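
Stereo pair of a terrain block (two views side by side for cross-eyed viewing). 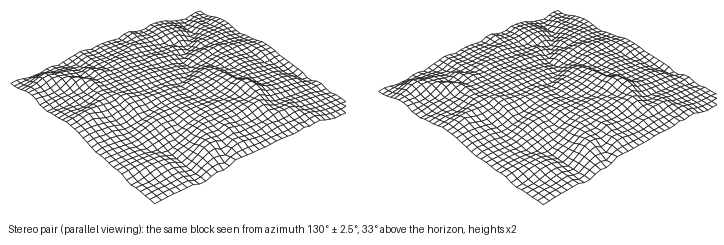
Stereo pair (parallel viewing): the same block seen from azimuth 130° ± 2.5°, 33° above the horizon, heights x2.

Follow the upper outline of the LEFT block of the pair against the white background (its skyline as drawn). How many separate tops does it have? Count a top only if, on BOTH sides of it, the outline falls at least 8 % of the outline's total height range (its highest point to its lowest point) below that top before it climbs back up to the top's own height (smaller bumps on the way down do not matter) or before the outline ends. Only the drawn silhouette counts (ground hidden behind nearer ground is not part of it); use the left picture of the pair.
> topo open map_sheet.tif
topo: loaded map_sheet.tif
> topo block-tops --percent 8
4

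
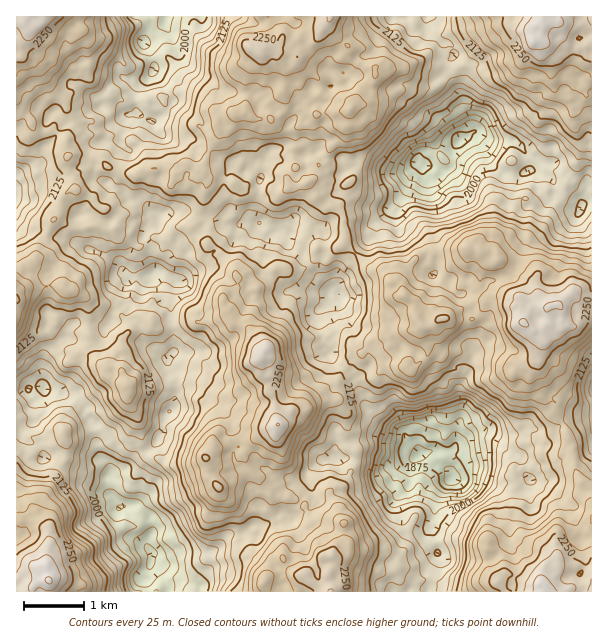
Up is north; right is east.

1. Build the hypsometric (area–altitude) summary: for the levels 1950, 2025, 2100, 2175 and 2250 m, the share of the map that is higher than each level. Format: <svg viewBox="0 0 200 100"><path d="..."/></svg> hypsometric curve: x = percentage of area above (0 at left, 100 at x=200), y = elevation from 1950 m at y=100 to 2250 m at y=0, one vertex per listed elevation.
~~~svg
<svg viewBox="0 0 200 100"><path d="M189 100l-18-25-49-25-64-25-45-25"/></svg>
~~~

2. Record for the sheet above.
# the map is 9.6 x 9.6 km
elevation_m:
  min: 1830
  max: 2330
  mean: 2120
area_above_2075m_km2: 66.1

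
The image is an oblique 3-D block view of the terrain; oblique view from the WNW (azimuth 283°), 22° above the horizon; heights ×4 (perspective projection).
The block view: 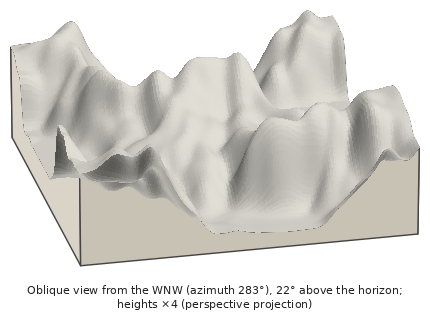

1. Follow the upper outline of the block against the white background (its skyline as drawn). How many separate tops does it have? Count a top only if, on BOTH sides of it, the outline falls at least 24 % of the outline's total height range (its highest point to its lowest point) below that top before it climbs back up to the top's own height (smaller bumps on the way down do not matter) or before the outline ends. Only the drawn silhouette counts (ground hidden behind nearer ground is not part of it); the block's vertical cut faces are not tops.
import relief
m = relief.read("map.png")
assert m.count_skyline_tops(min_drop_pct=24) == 1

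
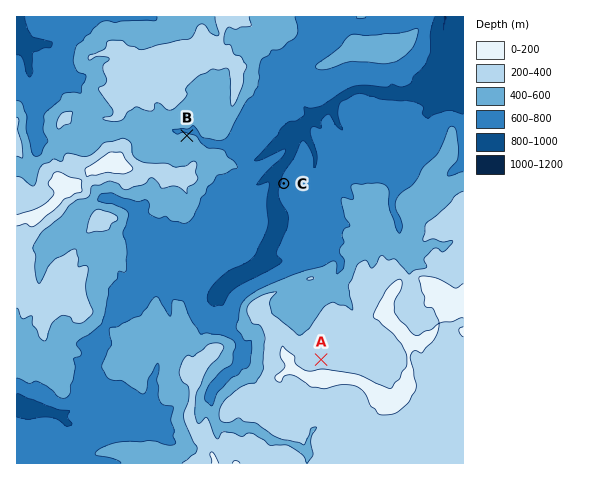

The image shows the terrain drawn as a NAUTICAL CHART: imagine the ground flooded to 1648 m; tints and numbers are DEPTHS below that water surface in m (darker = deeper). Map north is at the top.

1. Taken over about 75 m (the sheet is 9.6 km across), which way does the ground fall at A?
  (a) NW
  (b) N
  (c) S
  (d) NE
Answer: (b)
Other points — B N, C W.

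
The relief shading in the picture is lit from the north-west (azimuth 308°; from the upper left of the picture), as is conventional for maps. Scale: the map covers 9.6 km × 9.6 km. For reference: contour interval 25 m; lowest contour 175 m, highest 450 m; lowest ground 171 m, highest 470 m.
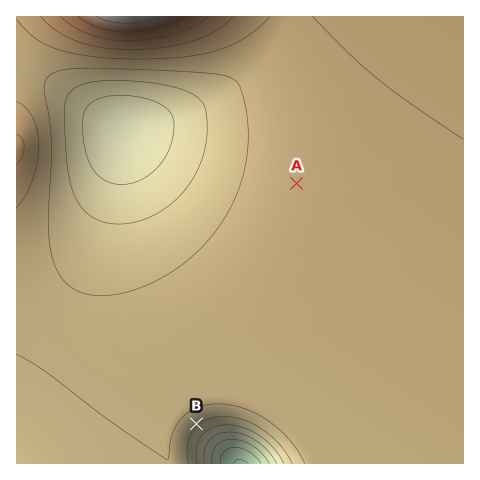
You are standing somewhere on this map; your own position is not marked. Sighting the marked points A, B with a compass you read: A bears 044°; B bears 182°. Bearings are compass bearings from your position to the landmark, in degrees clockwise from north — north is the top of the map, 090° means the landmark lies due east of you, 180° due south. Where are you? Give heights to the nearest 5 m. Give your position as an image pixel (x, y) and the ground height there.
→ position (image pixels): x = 201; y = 282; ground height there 330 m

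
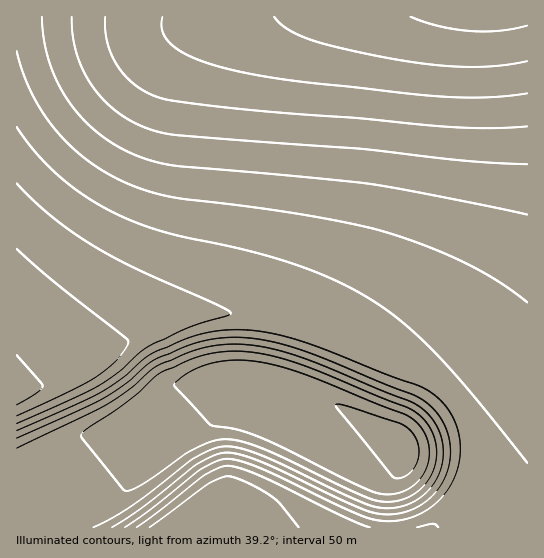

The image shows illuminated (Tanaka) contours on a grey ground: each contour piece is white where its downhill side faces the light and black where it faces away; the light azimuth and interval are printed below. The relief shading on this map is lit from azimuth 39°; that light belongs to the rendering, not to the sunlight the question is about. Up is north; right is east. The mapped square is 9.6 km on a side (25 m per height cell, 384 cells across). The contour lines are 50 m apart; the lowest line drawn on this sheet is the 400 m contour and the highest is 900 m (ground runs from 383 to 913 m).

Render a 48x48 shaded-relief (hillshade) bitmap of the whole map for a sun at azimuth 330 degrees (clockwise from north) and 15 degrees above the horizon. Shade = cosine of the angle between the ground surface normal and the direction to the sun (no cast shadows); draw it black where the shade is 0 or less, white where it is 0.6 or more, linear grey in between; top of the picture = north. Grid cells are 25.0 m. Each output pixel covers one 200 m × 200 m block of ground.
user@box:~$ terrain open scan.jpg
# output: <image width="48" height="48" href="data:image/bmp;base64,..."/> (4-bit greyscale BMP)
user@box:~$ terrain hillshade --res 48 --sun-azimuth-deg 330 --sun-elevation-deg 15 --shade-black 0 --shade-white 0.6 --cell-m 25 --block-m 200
<image width="48" height="48" href="data:image/bmp;base64,Qk32BAAAAAAAAHYAAAAoAAAAMAAAADAAAAABAAQAAAAAAIAEAAATCwAAEwsAABAAAAAAAAAAAAAAABEREQAiIiIAMzMzAERERABVVVUAZmZmAHd3dwCIiIgAmZmZAKqqqgC7u7sAzMzMAN3d3QDu7u4A////AHd3d4rO//24d3d3d3d3iavN3u24d3d3d3d3d3is7/7ah3d3d3d4mavN7u7Kh3d3d3d3d3d5vf/tqHd3d3iaq7vM3v/sp3d3d3d3d3d3i97+24d3iJqru7u6vN7+uHd3d3d3d3d3eK3v/bmZmru7u6mYia3tyXd3d3d3d3d3d4re/+y7u7u6qYh3d4rNynd3d1Znd3d3d3is7/7cy7qph3d3d3mruXd3dyNWZnd3d3d5ze7cu6mHd3d3d3iaqXd3dwASRWZ3d3d3isy6mYd3d3d3ZmZ4iHd3dwAAATRmd3d3d4mYh3d3d3dmZVVmd3d3dwAAAAEkZnd3d3d3d3d3d2ZVQyNFZ3d3dxAAAAAANWd3d3d3d3d3ZlQyIRJFZ3d3d1QhAAAAAUZnd3d3d3dmVDIhERJGZ3d3d2ZlMgAAABNWZnd3ZmVUMiERIjRWd3d3d3d2ZUIAAAASRVZlVUMiEREjRFZnd3d3d3d3d2ZCAAAAASIzIhERESNFZmd3d3d3d3d3d3dlIAAAAAAAAAARI0Vmd3d3d3d3d3d3d3d3ZCAAAAAAABEjRWZ3d3d3d3d3d3d3d3d3dlQyEAABEjRVZnd3d3d3d3d3d3d3d3d3d3dlRDM0RVZnd3d3d3d3d3d3d3d3d3d3d3d3dmZmZ3d3d3d3d3d3d3d3d3d3d3d3d3d3d3d3d3d3d3d3d3d3d3d3d3d3d3d3d3d3d3d3d3d3d3d3d3d3d3d3d3d3d3d3d3d3d3d3d3d3d3d3d3d3d3d3d3d3d3d3d3d3d3d3d3d3d3d3d3d3d3d3d3d3d3d3d3d3d3d3d3d3d3d3d3d3d3d3d3d3d3d3d3d3h3d3d3d3d3d3d3d3d3d3d3d3d3d3d4iIiIiIh3d3d3d3d3d3d3d3d3d3d3d3eIiIiIiIiIiIh3d3d3d3d3d3d3d3d3d3iIiIiIiIiIiIiIiId3d3d3d3d3d3d3d4iIiIiIiIiIiIiIiIiIiIh3d3d3d3d3eIiIiIiIiIiIiIiIiIiIiIiIiIh3d3d3eIiIiIiIiIiIiIiIiIiIiIiIiIiHd3d3eIiIiIiIiIiIiIiIiIiIiIiIiIiHd3d3eIiIiIiIiIiIiIiIiIiIiIiIiIiHd3d3d4iIiIiIiIiIiIiIiIiIiIiIiIiHd3d3d4iIiIiIiIiIiIiIiIiIiIiIiIiHd3d3d3iIiIiIiIiIiIiIiIiIiIiIiIiGd3d3d3eIiIiIiIiIiIiIiIiIiIiIiIiGZ3d3d3d4iIiIiIiIiIiIiIiIiIiIiIiGZmd3d3d3iIiIiIiIiIiIiIiIiIiIiIiGZmZnd3d3eIiIiIiIiIiIiIiIiIiIiIiGZmZmZ3d3d3d3iIiIiIiIiIiIiIiIiIiGZmZmZnd3d3d3d3d4iIiIiIiIiIiIiIiGZmZmZmZ3d3d3d3d3d3iIiIiIiIiIiIiGZmZmZmZmd3d3d3d3d3d3d3iIiIiIiIiGZmZmZmZmZmZ3d3d3d3d3d3d3d4iIiIiGZlVmZmZmZmZmZ3d3d3d3d3d3d3eIiIiA=="/>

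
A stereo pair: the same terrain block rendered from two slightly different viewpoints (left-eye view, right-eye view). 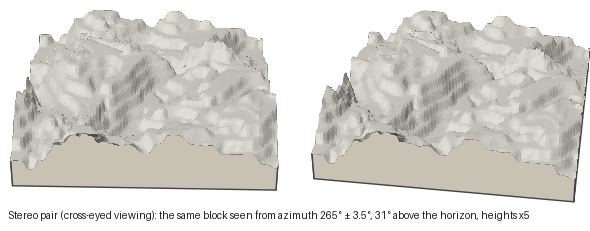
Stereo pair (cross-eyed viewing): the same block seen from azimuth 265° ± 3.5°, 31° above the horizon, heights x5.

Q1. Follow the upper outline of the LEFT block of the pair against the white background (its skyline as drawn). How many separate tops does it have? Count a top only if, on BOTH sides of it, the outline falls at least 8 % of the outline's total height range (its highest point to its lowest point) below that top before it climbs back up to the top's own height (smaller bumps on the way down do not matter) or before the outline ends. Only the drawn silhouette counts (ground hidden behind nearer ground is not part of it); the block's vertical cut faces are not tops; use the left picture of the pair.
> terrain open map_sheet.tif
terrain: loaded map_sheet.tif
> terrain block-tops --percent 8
2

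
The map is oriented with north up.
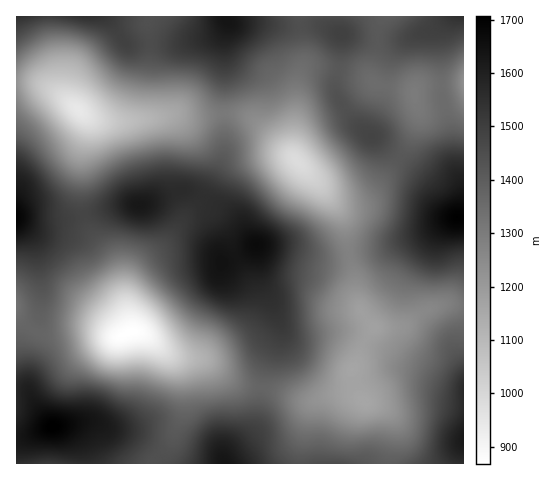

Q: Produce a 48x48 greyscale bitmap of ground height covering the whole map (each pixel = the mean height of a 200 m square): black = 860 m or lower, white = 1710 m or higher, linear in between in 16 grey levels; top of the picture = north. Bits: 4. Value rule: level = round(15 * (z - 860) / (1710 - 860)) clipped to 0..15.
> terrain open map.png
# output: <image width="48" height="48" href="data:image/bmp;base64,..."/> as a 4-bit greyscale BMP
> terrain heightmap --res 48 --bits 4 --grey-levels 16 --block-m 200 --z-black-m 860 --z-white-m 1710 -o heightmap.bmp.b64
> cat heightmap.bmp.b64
<image width="48" height="48" href="data:image/bmp;base64,Qk32BAAAAAAAAHYAAAAoAAAAMAAAADAAAAABAAQAAAAAAIAEAAATCwAAEwsAABAAAAAAAAAAAAAAABEREQAiIiIAMzMzAERERABVVVUAZmZmAHd3dwCIiIgAmZmZAKqqqgC7u7sAzMzMAN3d3QDu7u4A////ANzMzN3My7qqq7zd7dzLqqqqqqqpmqq8zd3d3d3dzLuqqrzd3cy7qpmpmZmZmZq83e7u7u3d3Mu6qqvN3cy7qZmZmIiIiJq83e7v/u7t3cu6qqvMzMu6qYiIh3eIeImszd7v/+7t3cu6qqq7u7u6mIiHd2Z3d4mrzd7u7u7d3LuqqZmqqqqqmHd3ZmZmZ4mrzN3t3d3cy6qpmZmZmZqpiHdmZlVWZ4mrvN3czMy7qpmYiIiIiJmZiHdmZlVmZ4mrvN3cuqqpiIh3Zmd3eImZmId2ZlZmd4mqvMzLqZiHZmZlVVZmeJmZmZh2ZVZmd4mavLu6mYdlRERDNEVWeJqqqpmHZVZnd4iaq6qqmHZDIiMiI0RWeJqruqmHZmZmd4iZqqqZmGUxERESI0VWeKq7u6mHdmZmd3iZqpmZh2QhAAARNFZniau7u6qIdmZmZ3iJmZmZh2QhEAASNWd4mru7y6mIdmZmZneJmZmZh2QyEREjRniZq7vMy6mHdmZmZ3d4iZmZl2VDIRI0Z4mrvMzMy6mHdmZmd3d3iJmpmHZUMiNGeau8zMzMy6mHdmZneId3iJqqmHZkQzRnmrzd3d3My6mYd2d4iIiIiKqqmYd2VFZ4q7ze7d3cy6qYd3eIiZmZmau6qZiHZmeJq83e7t3dy6qYh3eImaqqqru7uqmYd3iau83e7u7ty6qZh3iZmru7u8zLu6qpmJmqu83e7u7t3LqZh4iaq7zMzNzMu7qqmaqqu83e7u7u3LqYh4iau8zd3e3cu7uqqru7u8zd3e7ty7qYd3iau83e7u7cy7u7u8zMu8zN3d3cu6mHZniJq83u7+7cu7u7zN3czMzM3d3LqYdmZneJq83u/+7cu7u8zd3dzMzMzdy6h3ZVVneJq83e7+3cu6q7zd3dzMzMzMuodlREVneJm8zd7t3LupmrvN3dzMzMy7qHVEM0VniJmrzN3d3LqYiaq8zMzMzLuql2QzM0VniZmrvM3dy6mHeImqu7u7u6qpdlMyI0V4mZqqvM3cuph2ZniZmqqqqqqYdUMiNFaJmqqqu8zLqYdlVWZ3iJmImZmYdUMjNWeaqqqqq7u6mHZUREVWZ3d3iJmYdUQ0Rniau7qpmqqpmGVDMzRFVWZmeImIdlVEV4mru7qZmZqYh2QyIjNERVVmd4iHdmVVZ5qru6qYiJmYdkMiIjNERVVWd4iHd3ZmeJqqqqmIiJmHZUMiIzRVVVVmeIiIh3d3eKqqqZmIiJmGVDIiM0VmZmZneJmYiIh3iaqpmZmIiJiGVDMzNFZ3d3d4iaqpmZiIiaqpmZmIiJh2VERERWeImZmZmruqmZmImaqpmZmIiJh3VUREVniZqqqqq7u6qZmZmaqpmZmZmZmIdlVVZ4qqqqu7vMzLqpmZmaqqmaqqqqmZh2ZmeJq7uru8zM3Muqqpmqu6qqqqq6qqmIiImqu7urvMzd3cy7qqqru7qqq7u7u7qpmaq7u7qru8zd3dzLuqq7u7qqq7u7u8u7u7zMu7qqu7zd7tzLuqq7u6qqqru7zA=="/>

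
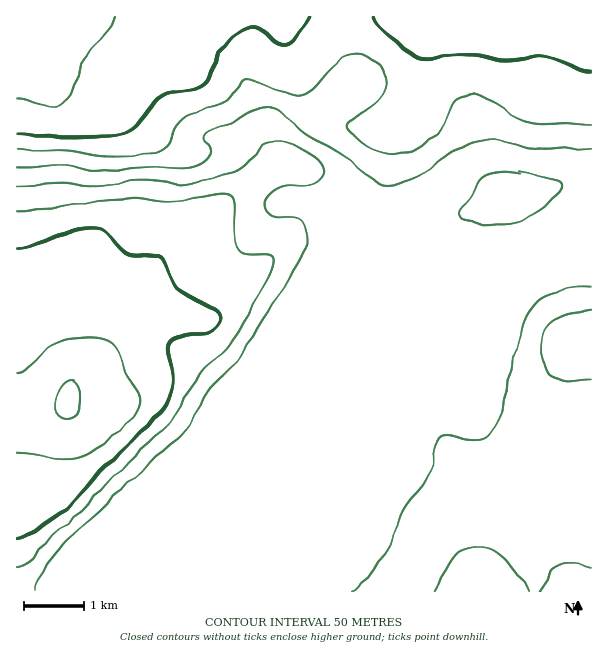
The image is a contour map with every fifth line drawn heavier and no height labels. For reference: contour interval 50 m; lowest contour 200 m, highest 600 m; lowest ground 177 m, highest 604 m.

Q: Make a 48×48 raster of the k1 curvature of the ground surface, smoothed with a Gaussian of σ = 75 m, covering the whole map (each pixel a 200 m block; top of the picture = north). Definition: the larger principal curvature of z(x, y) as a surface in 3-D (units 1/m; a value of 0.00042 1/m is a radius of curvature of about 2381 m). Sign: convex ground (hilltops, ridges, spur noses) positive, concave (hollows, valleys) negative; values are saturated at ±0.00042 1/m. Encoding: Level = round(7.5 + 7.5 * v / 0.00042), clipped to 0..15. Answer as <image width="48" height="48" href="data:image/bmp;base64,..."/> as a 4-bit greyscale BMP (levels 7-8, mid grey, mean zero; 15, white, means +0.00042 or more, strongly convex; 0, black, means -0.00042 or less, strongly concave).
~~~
<image width="48" height="48" href="data:image/bmp;base64,Qk32BAAAAAAAAHYAAAAoAAAAMAAAADAAAAABAAQAAAAAAIAEAAATCwAAEwsAABAAAAAAAAAAAAAAABEREQAiIiIAMzMzAERERABVVVUAZmZmAHd3dwCIiIgAmZmZAKqqqgC7u7sAzMzMAN3d3QDu7u4A////AOlVd3iIiIiId4iIiIiIeJmYiImZmIiKqft3d3eIiIiIh4iIiIiIeIiYiImZiHiKmPyHd3eIiIiIh4iIh3iIiHeIiJmZh3eJh/2GZ3iIiIiIiIiIh3iIiHeIiJmZiHeIh+63Z4iHeId3iIiId3iIiIeJiIiJmIeIh97qiIiHd3d4iIiHeIiIiImamHeImYh3d+//yZh3d3eIiIh4h3iIiImrqXeJqpmIiL3//Yd3d3eImYd4iIiIh4iau5mqqqqZmXid/8d3d3d4mHd4iIiIh3d4qqmZiJmZmXd53/p4h2eJmIiIiZmIh3ZnmpmHd4iIiHd4rN2oh3iJmJmZmZmIh3dmiqmIiIiHd4iJqrzJh3iZmZmqqZmIh3d3m6maqqmYh7qqqqvLh4mZmImZiIiIh3iIq6mZvLqYh7u6q7zdyZmZiIiIiIiIiIiJu5d3m8qYd6qqqrzf/bqYd3d3iIiIiIiJqodmi8qHd5qruqq9/9qHZnd3eHd4iIiJmYdnesqId4mrypiJzv2XZnd3d3d4iIiImId3isuYh4iby5h4m97JZ3iId3eIiHeIiHd4ibuph3iKzKiIiazcmIiId3iId3d4iHd4eLy6mHiavMuYiJq8ypiHd3iId3eIiId3eKu6qXiaqsupiIib3JiHd3iIiIiIiIh3eJvLzHiZiKqpmIib3qh3d3iIiIiIiZiHiJvN7oiIiImZmZq87+l3eIiIiId3iJmIiJvM3Zh3iIh3iavN3/6HiIiIiId3d4mYiJu6mph3iYd3ebu6m//IiIiIiIh3d4mZiJqpiaqpmYh3irqGZ7/6iIiIh3d3eImZiImYiLzLqpmZmrl1Voz/mIiIiHd3eIiIh3iIiLvMupmamrllZ4nf6ZiIiIh3d4iId4iIiImry5mZmsuGeaqv/amIiIiIh3iIeIiIiGeJu6mIicyom7mL/8mHeJmZiIiIiJiIiIiIm8uoiL3cq6h4vsh3d4mqqqqqmZiHd6mYms3amaz/7JZmi7hnd3m93dzLu6iHd6qpq73uzMzf/9lVablnd4q7uqqqq7uph5mqqprO/tur//+mWKqZmaqYiIiZqrzMu4iaqYibzKhWnP/8m97d7tupmZm6q7zMzJmqqYeImZhmd43/////7LurvMy7q7u7zKqpmXZ3d4qZhljO//7Kh2Z4mrupqpmaqph4iHd3ZnrMuXnO2oiIdlVWeJmaqXd4iJh3eId3Zozv/svOuGeIh1d1eImrp1Z4h4h2d4iHeKzczMzNuYiZmHd2eJm7lmaIh4h2Z4iIiauXeJrLvMzLuph4iaq6h2eJhoh3d4iIiZl1aKzJib3u3LmJqqqpiHeZiIh3eIiIiZhlac23VXrN7cuqqqmZmZmZiIiHeIiIiYdni+yWVWirzMuqmZmJmZqpiIiIiIiImYd4m9uHZnibuqqYiImIiJmYh3eIiIh4mYd3isqHd4ibuoh2Z4iHd4mId3d4iHd4mYd3ebqHd3iauYd3d4iHd4iId3d3h3d4mZh3eamHd3eKuXZ3d4iHd4iIdw=="/>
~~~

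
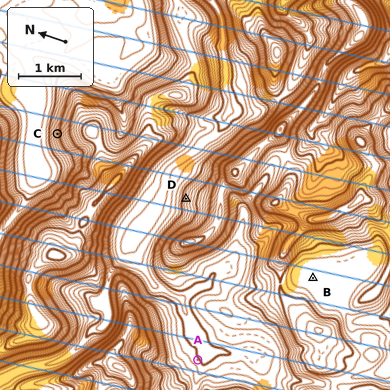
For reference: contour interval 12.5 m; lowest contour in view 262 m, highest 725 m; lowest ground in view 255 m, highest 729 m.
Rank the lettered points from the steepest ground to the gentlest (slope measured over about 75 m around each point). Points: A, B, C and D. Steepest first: C D A B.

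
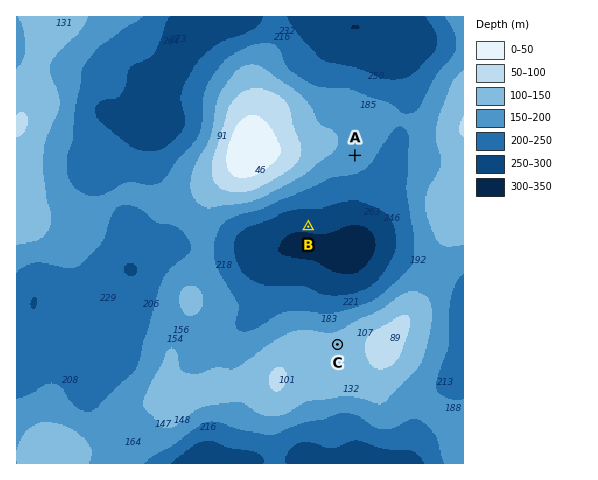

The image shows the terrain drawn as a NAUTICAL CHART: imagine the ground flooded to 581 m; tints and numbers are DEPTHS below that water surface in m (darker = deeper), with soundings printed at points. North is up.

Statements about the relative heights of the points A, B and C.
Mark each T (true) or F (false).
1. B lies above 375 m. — F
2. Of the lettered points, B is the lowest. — T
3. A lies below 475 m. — T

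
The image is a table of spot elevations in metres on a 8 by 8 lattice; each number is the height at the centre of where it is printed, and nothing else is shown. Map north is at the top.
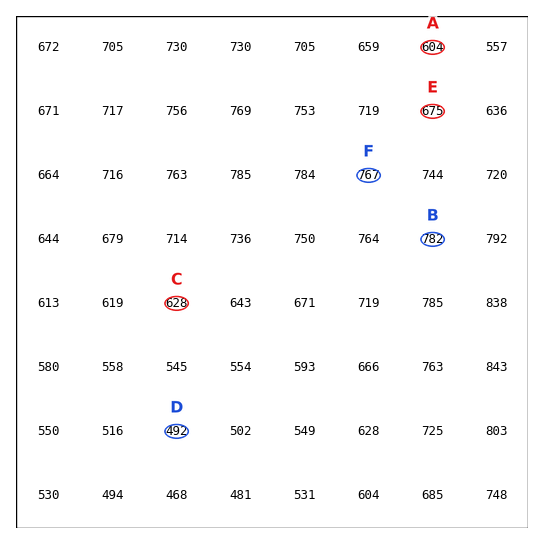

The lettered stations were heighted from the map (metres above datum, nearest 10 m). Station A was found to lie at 600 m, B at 780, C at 630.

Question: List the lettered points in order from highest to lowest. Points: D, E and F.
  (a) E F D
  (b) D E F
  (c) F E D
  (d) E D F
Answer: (c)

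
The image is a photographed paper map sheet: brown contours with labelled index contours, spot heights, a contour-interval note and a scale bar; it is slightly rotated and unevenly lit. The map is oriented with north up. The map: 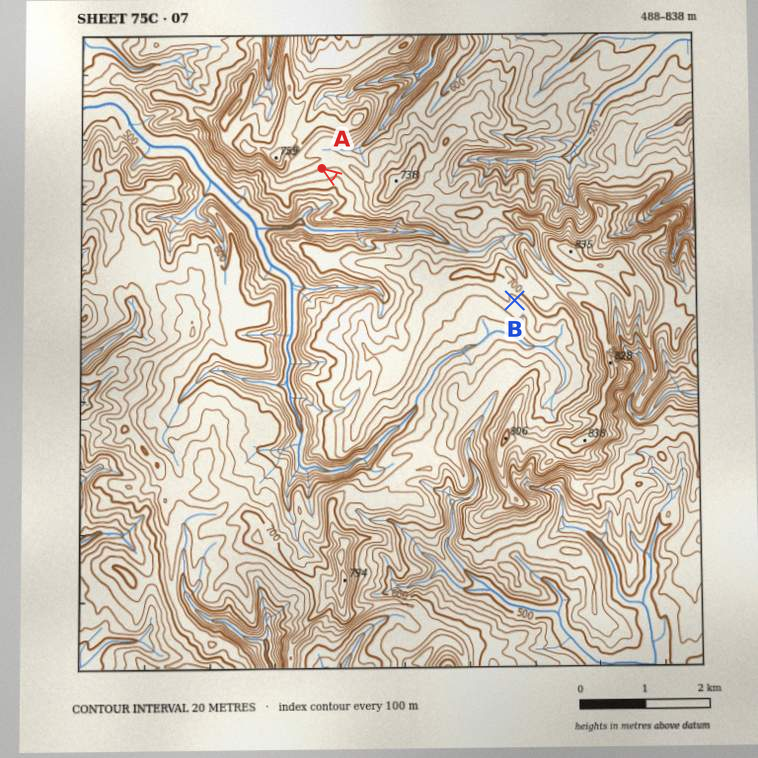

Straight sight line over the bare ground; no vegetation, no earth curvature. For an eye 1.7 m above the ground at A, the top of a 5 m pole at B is hidden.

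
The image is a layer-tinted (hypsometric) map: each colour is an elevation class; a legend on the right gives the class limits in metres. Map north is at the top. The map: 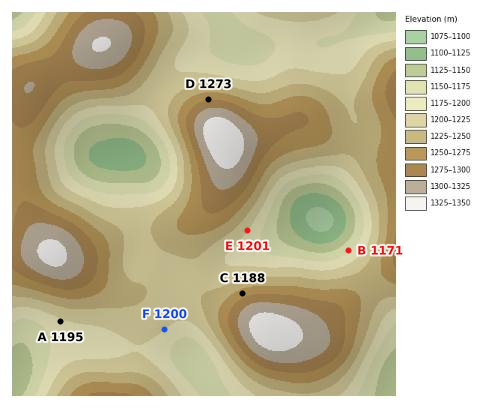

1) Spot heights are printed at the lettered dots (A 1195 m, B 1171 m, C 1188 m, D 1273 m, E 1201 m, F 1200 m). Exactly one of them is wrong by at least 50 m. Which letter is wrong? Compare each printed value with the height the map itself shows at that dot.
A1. C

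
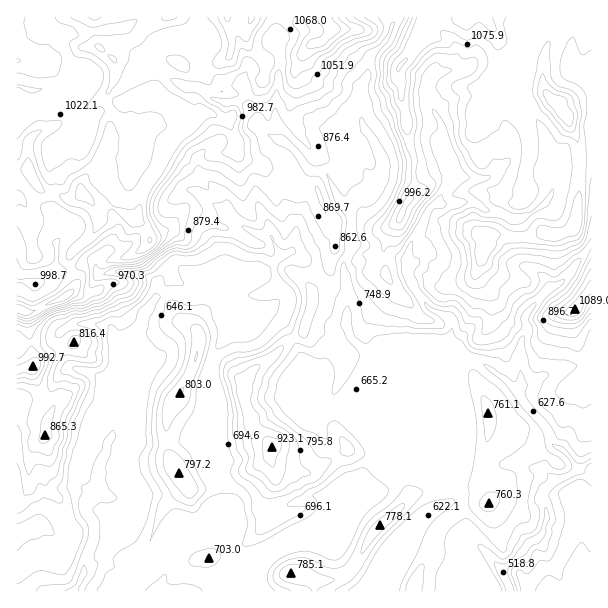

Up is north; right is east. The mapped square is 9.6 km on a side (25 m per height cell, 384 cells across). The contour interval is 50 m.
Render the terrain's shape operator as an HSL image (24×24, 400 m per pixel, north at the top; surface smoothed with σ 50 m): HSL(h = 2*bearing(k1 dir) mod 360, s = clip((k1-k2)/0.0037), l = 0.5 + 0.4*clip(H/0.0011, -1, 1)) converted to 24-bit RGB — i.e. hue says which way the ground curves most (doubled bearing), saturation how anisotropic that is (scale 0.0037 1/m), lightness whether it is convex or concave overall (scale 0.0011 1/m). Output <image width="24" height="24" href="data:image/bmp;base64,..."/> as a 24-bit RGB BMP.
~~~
<image width="24" height="24" href="data:image/bmp;base64,Qk32BgAAAAAAADYAAAAoAAAAGAAAABgAAAABABgAAAAAAMAGAAATCwAAEwsAAAAAAAAAAAAApnhdmGFCDIFtv5WOoHmBkHFnjlmSfHNKXH9XdHd/bi/BkeGbgMTQ6mDCM39VQF516tC1WFZze3SEmdCaNgCQj9HKqnG0h6ejlX6jiImpuyzZPKeTc3ujuo2BUGh+lZbgoHHao2RUG1stmr9IlWBRQS5S9rq2MFpWQpxOuX+IcI+Rhhc8AOMLIq1Ql1F8npN0ZH5NemZh192vGD2AWnVy0oV8T29saXhRc3BYrUyh3JKdLmAnWXNHSGRp6Jiq3k+cIlRGwZONbVBer2pKvJ93EoFhRIqknZN6xKNqWaZiLaKTX6GpgG5zRVKPyER3cMVEQ1tCQntwv7g53c00PJ+7Z3R5PXhX5IuruVPgMHE5iT2gwdTBkZumO5u6KieUfKFx2zmDjNFuSzl3VW2FgWuFbENrosWHttznbjatpFOT1s6deX/Ff8RNMFY9ZmdLS5JTuJ5uknKuS16Mp7iHsJWdpVC2An0t10TXwiGYxd6aLDxVXnGFYGSMamKu3O7WfEB4ST9utk/A5ObAV5WXhG6104XUW7bIcJKBfXd0f39+Tllvx6x7fn1MkUxOcpjuiVkLOUWq8evYLUVnYWl7Z3t/UzZu09lySVJlQDRqpcmKteLFnHvEajJzndiOfERyhX6AfH2AgH5+Wl11xa55hIeUksauZQ1bhryYTXaR5buyQHmLUmpyX3l7O0d+69HBRYuOKyRN3vK7TZFCWzJBYXxnkY5Lf3l9hIB/f3uCgICBXlNzr82Oh7SkXg1LjrmIcI5lUpEqGr9n9dbxKzyGa2OLOnN847G41Ct/OCBf8vbVSV84WWZwZmd8wJh0Ynp3goJ8d4J8goKJW1CDrtuvdyZANXmWoY20sJW57tL5ZyTOSi0FM+B0U1t5VHVcLUI7/ta6DIenxKfc98zqMmJgc3VGxMSLUHCIdYZ6jIhwgollioU7WDIPVbk7r0CESmc5WYw7lcIQDBYp2ODzmEXCPz5vlWKcSGR08fjTFzVUVmI1V4Mz83rWccSzUcSgrj5TZ2M+Zl42aYI5NBp+7tfaYraGJhial3ZaLaI4zsz/rhtsJDADKCsJSpYvGFBStNvb1rGKakF/jYFyWHZhQTuD1K+YKjlgrnR9qH6ltuvn6wCofSBoj8NGob94AB5V7dP4vGD/SD4Y0Vj77Mz/1sz/1Nj3D1F/or0oh34yj2JIV5tenmKUK2JQ2NSfNyF6oX9qotKjawCay7vkh2XPi8SHtGidHMi+BywO+Z7D1E5iIX6D3/hDRAAPwyMATWMKF0YYWm83dINsi11PHl9FluDInUBfCDiomMrB1+WlCAwznJ9pdUSD9OjDL3JMYBwqlc9CAGEZedVWKzRb8J/CHYtcOqEZ/c7cLlnqdNvWNCdhfeveLhTRTIolh5hqK/KUnzBn4ZlkCYB4cD56TmOf9e3We1zkqHzdy77vAJOJsrd+dkF9Pz0l8NKrbZPiZOhxz1rGdFiuS3bNz1wkcSOoN5abmLuJMVnnQazJ9s31L+1GH4emq97d1p83TBUIF6cQgC+I/1Xjq29JPHPk1dj0Zq7ARVJm65d7DyoYljkybCphocpiTJSxhHSmpu2zaBJNKVw9KExS/c7PBGZxpbsTql7dl5bT46THKURW/zcjr/fEIRs4fchMtUpkbnt+zYGSwl2/NkeEeFVuiM9sbK64fcepmAsKX6q3knOnFB8v6O+XnU6xQRA3bKchQn1AvqtxPERs/H0S9043LEpGR21Y1oZrY3SEZHKE7LbAJVliNW27zvLTQkh9eBo9o9a0amWBoGqkLRg63vm9QCRLuUeumLh2RmV7zc+HYitWAPsRZLA1xnTdeFGcSLM2ij9HaX9ffG5X6LXgeL3tdb0kciBjldF6alhDZIBfaTdwQjV26/vQLh1aer+JwbGcVmONrzZ20F5VKuLyba1uT4ZRTXCE0l/Qf5vMn5bJiNTSypIosTcGwgCPHa14y5hudZ9tXquSKyRdx6ZXq+dkRyhpT7B6uLZ8Z2aPbiaa0frjjiCosVNYrUR/gmheY1AsZsYyiJ5EfyEuNcd2yIEnD0ZN90vo6IiOdr9/fEdRDx819eTWzqI4IGJhMppHzWpwZYaAMtlbeHksdEVJqptiWGB6t23bsuXqwXGxTIB9dbuLf1eM3X2jFGvnMI+6ZTrT9b7MSHQ9EEEhFptz/M/aNGKJkaQ8Mns1U7pdP6WaxVpicHaGXHaWpF6lj54tkcgkS5BqvWGNVcNiS2uL05Ze5piNJj1eM3Rj06tWi6T6iKX+ARky2aZxxku1rZvMYMvNQXigX3Z5w4FrXmqD"/>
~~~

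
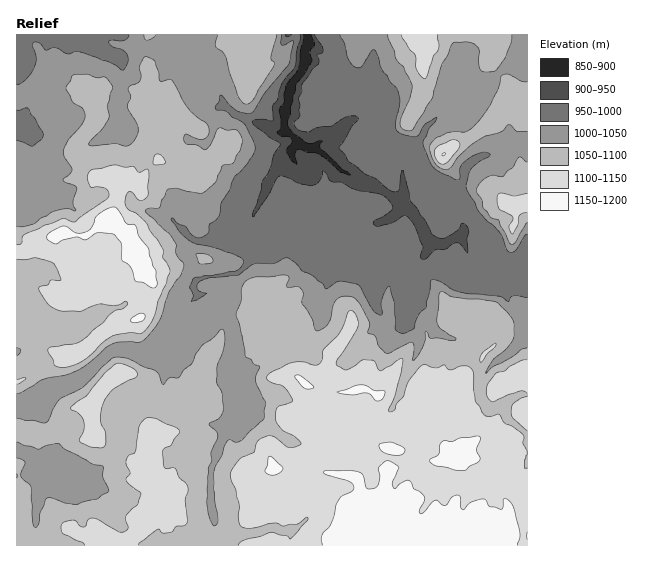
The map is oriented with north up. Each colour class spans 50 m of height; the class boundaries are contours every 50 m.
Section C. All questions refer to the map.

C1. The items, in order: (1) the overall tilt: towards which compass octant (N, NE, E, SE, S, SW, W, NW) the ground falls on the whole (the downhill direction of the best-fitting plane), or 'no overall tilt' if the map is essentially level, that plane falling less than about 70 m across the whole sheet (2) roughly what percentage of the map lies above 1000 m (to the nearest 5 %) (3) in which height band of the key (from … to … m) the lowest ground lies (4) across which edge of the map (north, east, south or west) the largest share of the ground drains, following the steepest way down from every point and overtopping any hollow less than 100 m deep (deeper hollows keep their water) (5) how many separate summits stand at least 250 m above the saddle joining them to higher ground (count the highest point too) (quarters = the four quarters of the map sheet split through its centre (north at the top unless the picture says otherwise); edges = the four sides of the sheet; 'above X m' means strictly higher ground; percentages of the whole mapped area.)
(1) Overall the map slopes down towards the north.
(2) Roughly 80 % of the ground is higher than 1000 m.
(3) The lowest point is somewhere between 850 and 900 m.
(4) The largest share of the runoff leaves by the northern edge.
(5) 1 summit rises at least 250 m above its surroundings.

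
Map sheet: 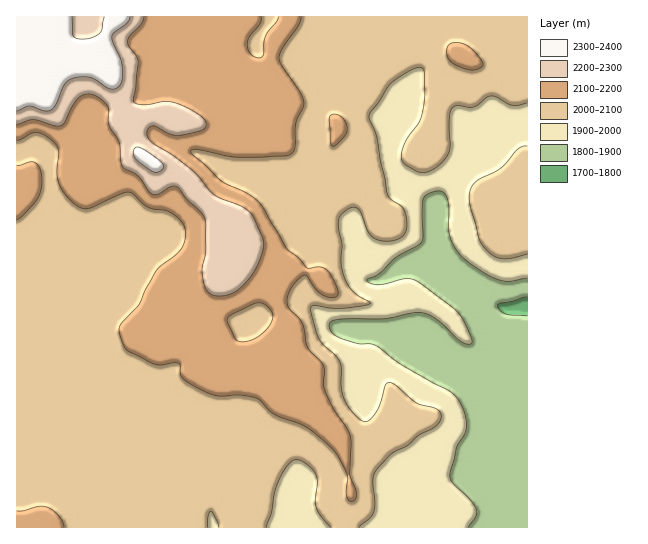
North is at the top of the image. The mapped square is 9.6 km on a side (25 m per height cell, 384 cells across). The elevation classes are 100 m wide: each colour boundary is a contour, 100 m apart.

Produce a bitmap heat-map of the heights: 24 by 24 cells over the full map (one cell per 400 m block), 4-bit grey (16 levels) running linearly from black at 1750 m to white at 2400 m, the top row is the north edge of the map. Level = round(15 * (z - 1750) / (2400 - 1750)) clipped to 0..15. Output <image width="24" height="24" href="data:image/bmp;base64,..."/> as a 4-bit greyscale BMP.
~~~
<image width="24" height="24" href="data:image/bmp;base64,Qk2WAQAAAAAAAHYAAAAoAAAAGAAAABgAAAABAAQAAAAAACABAAATCwAAEwsAABAAAAAAAAAAAAAAABEREQAiIiIAMzMzAERERABVVVUAZmZmAHd3dwCIiIgAmZmZAKqqqgC7u7sAzMzMAN3d3QDu7u4A////AIiIdmZmZlVnZERDMnd3dmZmZmZodVRDIXd3ZmZmdmZoZVQyIndmZmZmd2Z4dlVCInd2ZmZndniYZ2ZDI3d3d2Z3d5qWVmZCI3d3d3eIiaqFVlQyI3d3iIiJmZmFVTIiMnd3iJmYiZhkQyIzMnd3iJmYiJhDMyNDInd3iJmZmIdmVUQyEXd3d4mruYiWREMiM3d3d4mryoh1RDI0VXd3d3ibuoh1VkNFd4d3d3iruXd2Z1NGd5iJiKq6mHd3dlNGd5iaqsuod3d3dVVVZ4iZrMqIiIeIdWZlVpmprKqqmIiIZWZmVcy6u7upmIiHZlZmVe7Ly5mZmIh2ZlZmZ+7e65mZmIZmZmZ4h+7d2piJmIZmZneId+7c25iZmIdmZmdmZw=="/>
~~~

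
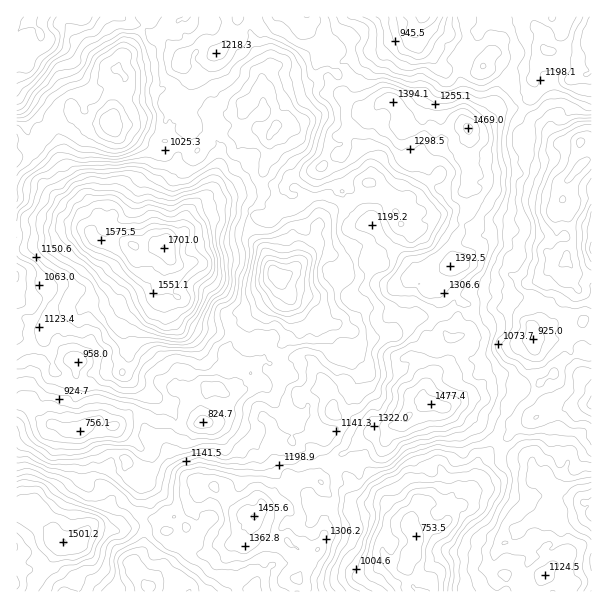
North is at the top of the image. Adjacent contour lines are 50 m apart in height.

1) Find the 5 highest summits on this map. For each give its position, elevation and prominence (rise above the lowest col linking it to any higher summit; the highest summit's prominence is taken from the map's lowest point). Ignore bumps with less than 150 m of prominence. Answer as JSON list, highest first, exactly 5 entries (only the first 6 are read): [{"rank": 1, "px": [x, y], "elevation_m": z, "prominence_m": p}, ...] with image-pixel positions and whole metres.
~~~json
[{"rank": 1, "px": [164, 248], "elevation_m": 1701, "prominence_m": 1035}, {"rank": 2, "px": [65, 542], "elevation_m": 1502, "prominence_m": 453}, {"rank": 3, "px": [431, 404], "elevation_m": 1477, "prominence_m": 290}, {"rank": 4, "px": [468, 128], "elevation_m": 1469, "prominence_m": 221}, {"rank": 5, "px": [254, 516], "elevation_m": 1456, "prominence_m": 237}]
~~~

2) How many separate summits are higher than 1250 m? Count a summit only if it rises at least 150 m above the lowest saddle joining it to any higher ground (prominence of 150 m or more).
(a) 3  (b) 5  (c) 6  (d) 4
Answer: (b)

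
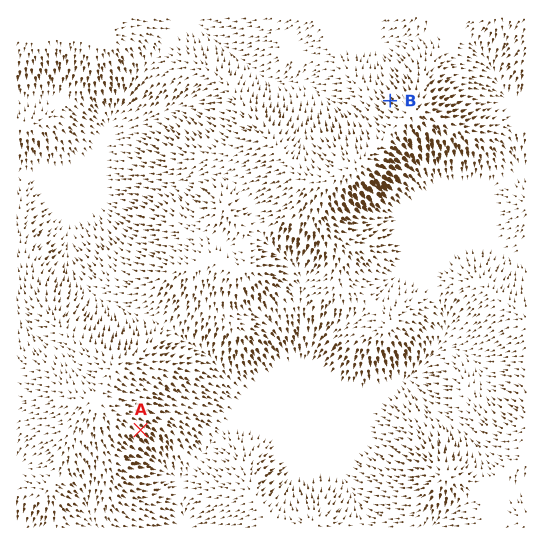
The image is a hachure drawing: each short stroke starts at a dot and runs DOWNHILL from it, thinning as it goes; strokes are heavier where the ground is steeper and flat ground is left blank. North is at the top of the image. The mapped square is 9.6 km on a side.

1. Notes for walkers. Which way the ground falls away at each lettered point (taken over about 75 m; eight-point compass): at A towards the SE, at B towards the NW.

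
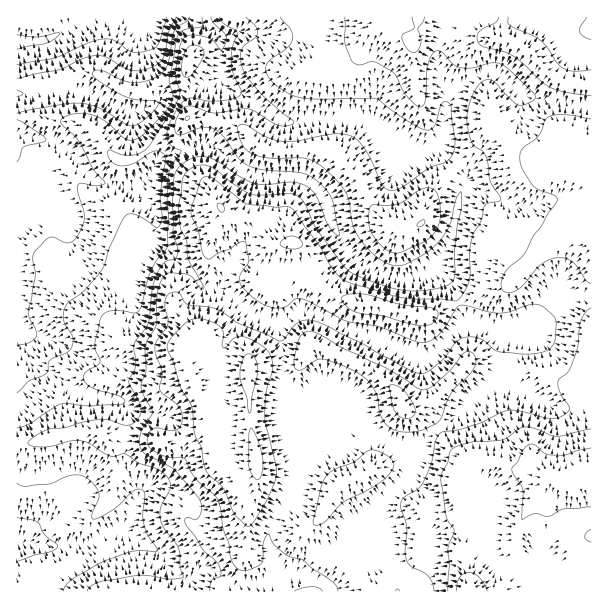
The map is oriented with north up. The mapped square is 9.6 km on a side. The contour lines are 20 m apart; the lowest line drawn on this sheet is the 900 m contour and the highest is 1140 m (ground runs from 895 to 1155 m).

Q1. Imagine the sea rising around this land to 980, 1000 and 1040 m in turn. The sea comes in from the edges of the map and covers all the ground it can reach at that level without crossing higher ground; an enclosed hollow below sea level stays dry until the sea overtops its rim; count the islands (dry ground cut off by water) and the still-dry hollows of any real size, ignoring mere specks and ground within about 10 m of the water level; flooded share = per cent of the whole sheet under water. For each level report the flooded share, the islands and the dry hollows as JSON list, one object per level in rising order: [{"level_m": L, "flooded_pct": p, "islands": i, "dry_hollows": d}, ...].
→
[{"level_m": 980, "flooded_pct": 8, "islands": 0, "dry_hollows": 0}, {"level_m": 1000, "flooded_pct": 13, "islands": 0, "dry_hollows": 0}, {"level_m": 1040, "flooded_pct": 28, "islands": 0, "dry_hollows": 0}]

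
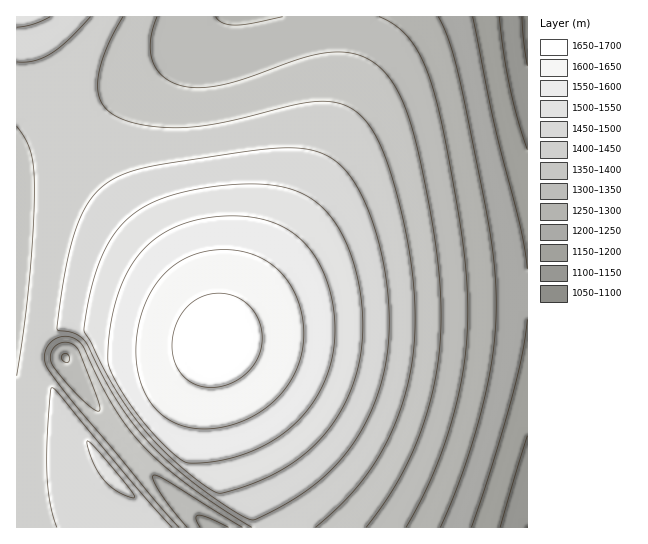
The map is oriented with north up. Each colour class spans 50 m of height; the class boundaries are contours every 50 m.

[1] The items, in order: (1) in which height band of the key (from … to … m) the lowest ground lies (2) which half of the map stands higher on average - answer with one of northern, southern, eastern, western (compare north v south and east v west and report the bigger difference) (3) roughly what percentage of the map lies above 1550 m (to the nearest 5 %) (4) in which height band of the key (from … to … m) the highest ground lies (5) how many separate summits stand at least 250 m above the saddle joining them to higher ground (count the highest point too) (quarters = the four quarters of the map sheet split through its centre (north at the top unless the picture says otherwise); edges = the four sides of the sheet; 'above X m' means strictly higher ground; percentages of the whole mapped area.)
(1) The lowest ground lies in the 1050–1100 m band.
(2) The western half stands higher on average than the eastern half.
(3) Roughly 15 % of the ground is higher than 1550 m.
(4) The highest ground lies in the 1650–1700 m band.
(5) Counting only tops that stand 250 m proud, the map has 1 summit.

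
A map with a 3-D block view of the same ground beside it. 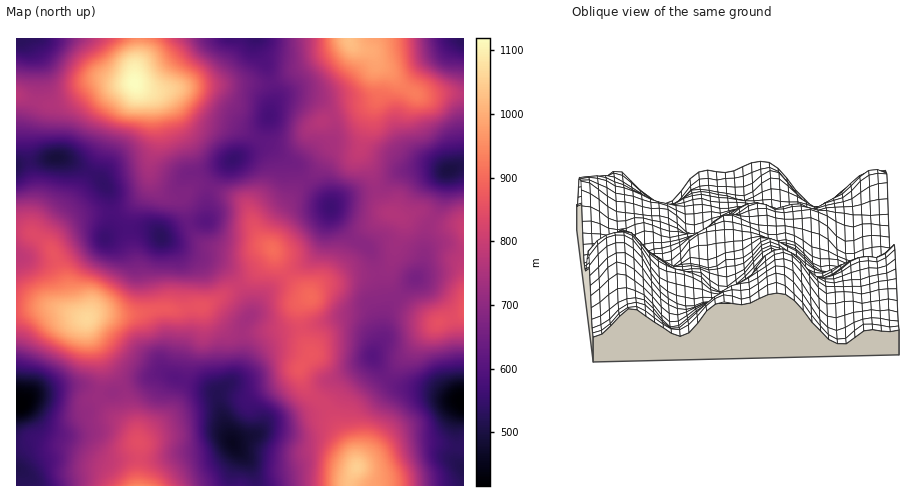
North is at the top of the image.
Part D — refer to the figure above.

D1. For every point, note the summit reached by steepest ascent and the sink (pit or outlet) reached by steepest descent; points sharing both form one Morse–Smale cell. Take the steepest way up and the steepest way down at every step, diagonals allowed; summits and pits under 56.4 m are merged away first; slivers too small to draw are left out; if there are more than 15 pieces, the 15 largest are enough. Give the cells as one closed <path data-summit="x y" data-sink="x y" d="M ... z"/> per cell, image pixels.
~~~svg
<path data-summit="87 319" data-sink="56 158" d="M63 158l-14 0-33 7 0 65 18 4 17 15 16 39 3 18 5 7 13 5 10-5 33 1 28-5 21 1 23-4 36-20-7-12-12-10-35-12-23-13-8-9-10-2-24 1-14 7 6-17-2-19-3-12-9-11z"/><path data-summit="134 83" data-sink="56 158" d="M110 82l-16 2-21 14-18 6-8 0-30-9-1 68 33-5 14 0 35 19 9 11 3 12 2 19-4 16 12-6 24-1 13 4 4 6 24-12 21-5 3-34-14-1-13 11-10 1-10-4-11-14-1-20 7-21-6-41-17-14z"/><path data-summit="463 310" data-sink="463 404" d="M423 213l-23 4 2 2 0 12-7 16-2 13-7 10-8 3 7 28 0 16-1 19-11 21 11 16 12 11 34 6 33 12 1-176-3-1-19 0z"/><path data-summit="356 468" data-sink="463 404" d="M372 356l-33 27-3 9-11 13 31 55 1 8-6 9-1 8 113 1 1-18-7-8 0-38 7-19-34-13-34-6-12-11z"/><path data-summit="139 485" data-sink="232 442" d="M167 374l-13 1-42 18-13 0 0 5 7 10 10 10 13 8 7 9 4 8-2 42 93 1 1-12 6-15 0-9-11-19-10-38-13-6z"/><path data-summit="139 485" data-sink="20 405" d="M75 386l-34 6-9 3-11 9-5 1 0 63 5 6 0 11 117 1 2-43-4-8-7-9-13-8-10-10-7-10-1-5z"/><path data-summit="134 83" data-sink="234 159" d="M271 82l-67 3-39 5-14 0-13-4 13 12 3 7 3 34-7 21 0 16 6 12 11 9 12 1 16-12 14 1 5-10 10-11 26-16 10-11 10-26 4-14z"/><path data-summit="87 319" data-sink="232 442" d="M202 306l-22 4-21-1-28 5-33-1-9 4-2 2 1 11 13 34 0 21-2 7 3 2 10-1 42-18 13-1 43 15 7 6 17-16 5-8 3-13 0-25-13-5z"/><path data-summit="349 39" data-sink="234 159" d="M350 42l-16 10-62 31 2 16-4 14-10 26-9 11 9-5 10 1 23 17 10 13 5 3 11-11 14-19 22 1 5-3 11-35 7-14 1-14-6-30-19-8z"/><path data-summit="87 319" data-sink="20 405" d="M22 230l-6 1 0 173 5 0 13-10 27-7 22 0 15 6 3-8 0-21-13-34-1-11-9-3-6-6-8-32-13-29-17-15z"/><path data-summit="349 39" data-sink="448 170" d="M376 60l3 33-9 24-10 35 12 21 4 16 8-3 9-9 11-6 12-2 21 0 10 2 16-5 1-71-10-2-21 2-17-1-12-7z"/><path data-summit="273 250" data-sink="463 404" d="M377 274l-22 1-33 9-21 21-1 14 2 14 9 22-11 13 0 4 6 18 19 16 11-14 3-9 29-22 14-21 3-39z"/><path data-summit="273 250" data-sink="232 442" d="M300 304l-8 17-11 7-39 5 0 25-3 13-5 8-16 14 2 17 14 33 22-8 15-13 22-4 21-7 10-6-18-15-6-18 0-4 11-13-9-22z"/><path data-summit="356 468" data-sink="232 442" d="M325 406l-32 12-22 4-15 13-23 8 16 20 7 23 94-1 1-8 6-9-1-8-10-20z"/><path data-summit="134 83" data-sink="20 39" d="M138 38l-121 0-1 57 22 7 17 2 18-6 14-11 10-5 37 2 1-17 3-11z"/>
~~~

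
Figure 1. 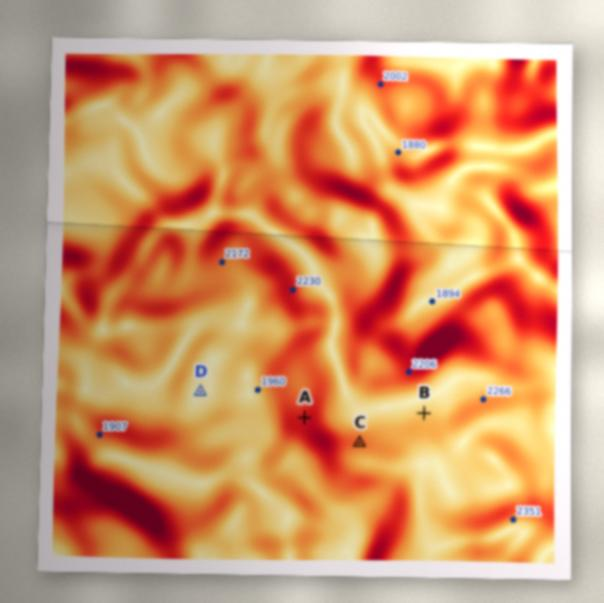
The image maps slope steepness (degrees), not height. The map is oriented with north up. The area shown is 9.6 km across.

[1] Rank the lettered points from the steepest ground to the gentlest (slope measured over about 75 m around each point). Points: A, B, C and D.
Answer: A C B D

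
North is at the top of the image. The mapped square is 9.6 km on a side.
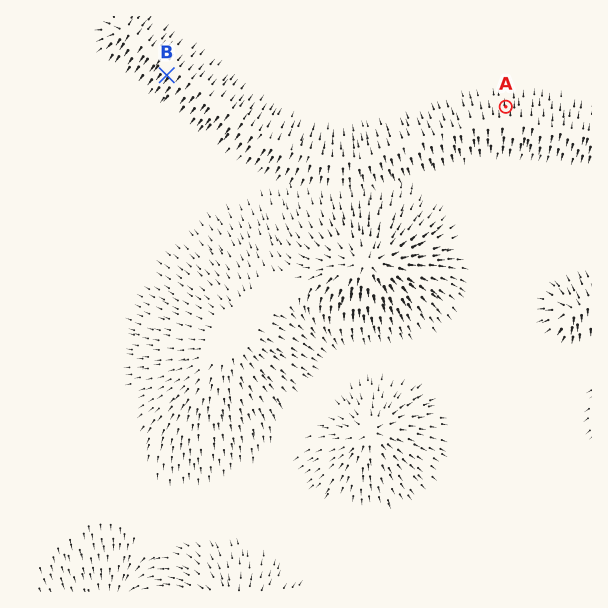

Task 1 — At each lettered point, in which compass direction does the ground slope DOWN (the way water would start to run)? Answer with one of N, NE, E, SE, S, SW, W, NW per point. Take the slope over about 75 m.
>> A N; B SW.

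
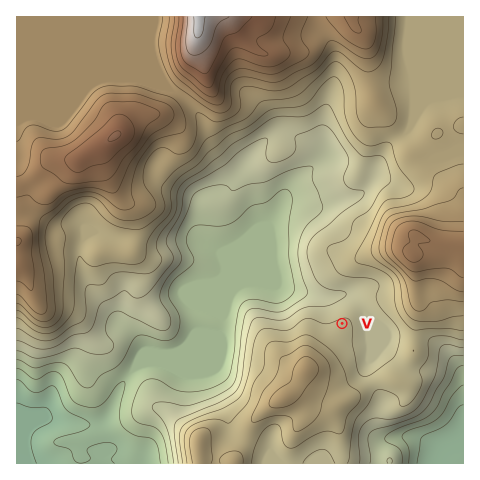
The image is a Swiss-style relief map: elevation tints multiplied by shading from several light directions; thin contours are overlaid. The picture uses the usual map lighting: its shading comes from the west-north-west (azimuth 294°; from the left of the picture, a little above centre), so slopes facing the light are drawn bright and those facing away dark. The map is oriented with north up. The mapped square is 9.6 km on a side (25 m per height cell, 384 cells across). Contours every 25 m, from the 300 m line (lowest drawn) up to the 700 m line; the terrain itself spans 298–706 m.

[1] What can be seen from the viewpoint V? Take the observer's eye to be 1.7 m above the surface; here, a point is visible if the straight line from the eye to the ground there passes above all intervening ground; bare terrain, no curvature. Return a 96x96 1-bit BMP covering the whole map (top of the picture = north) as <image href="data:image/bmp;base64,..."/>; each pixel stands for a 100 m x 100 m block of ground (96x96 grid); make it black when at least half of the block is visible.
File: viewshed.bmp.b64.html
<image width="96" height="96" href="data:image/bmp;base64,Qk2+BAAAAAAAAD4AAAAoAAAAYAAAAGAAAAABAAEAAAAAAIAEAAATCwAAEwsAAAIAAAAAAAAA////AAAAAAAAAAAAAAAAAAAAAAAAAAAAAAAAAAAAAAAAAAAAAAAAAAAAAAAAAAAAAAAAAAAAAAAAAAAAAAAAAAAAAAAAAAAAAAAAAAAAAAAAAAAAAAAAAAAAAAAAAAAAAAAAAAAAAAAAAAAAAAAAAAAAAAAAAAAAAAAAAAAAAAAAAAAAAAAAAAAAAAAAAAAAAAAAAAAAAAAAAAAAAAAAAAAAAAAAAAAAAAAAAAAAAAAAAAAAAAAAAAeAAAAAAAAAAAAAAAPAAAAAAAAAAAAAAAPgAAAAAAAAAAAAAAH4AAAAAAAAAAAAAAAP4AAAAAAAAAAAAAYH4AAAAAAAAAAAAD8D4AAAAAAAAAAAAf8D8AAAAAAAAAAAA/4B8AAAAAAAAAAAA/4B+AAAAAAAAAAAA/wA+AAAAAAAAAAAA/gA+AAAAAAAAAAAA/gA+AAAAAAAAAAAA/gB+AABAAAAAAAAA/wB+AADwAAAAAAAA/4D/AAD4AAAAAAAA/4H/AAD+AAAAAAAAeYH/AAH/gAAAAAAAcAP/AAH/gAAAAAAAIA//AAP/wAAAAAAAAB//AAP/8AAAAAAAAD/+AAP//w4AAAAAP//+AAf//w8AAAAAf//+AAf//weAAAAB////AA///4fAAAAA////AA//v//wAAAA////AB//P//8AAAA////AD/+P///+f8A////AD/+H//////A///+AD/8Hj/////Afg/8AD/4CB/////AOAf4AD/4AB////+AAAPwAD/4AA////+AAAHgAB/wAA////8AAADAAA/gAB////8AAADAAA/AAP////8AAAAAAAfgAP////4AAAAAAAfgAP////4AAAAAAB/wAP////4AAAAAAD/4AP////4AAAAAABH8AP////8AAAAAAAD8Af////8AAAAAAAB8A+f///8AAAAAAAA/B/////8AAAAAAAAf//////8AAAAAAAAH//////+AAAAAAAAD//////+AAAAAAAAB//5////AAAAAAAAB//4////AAAAAAAAB//4////gAAAAAAAA//4f//nwAAAAAAAAH/8f//jwAAAAAAAAB//f//w4AAAAAAAAA/////wAAAAAAAAAAf////4AAAAAAAAAAP////4AAAAAAAAAAH////+AAAAAAAAAAD/////4ADgAAAAAAB/////+ADwAAAAAAAf/////gH8AAAAAAAB/////wH8AAAAAAAAH////4B8AAAAAAAAD////4B4AAAAAAAAH////8BgAAAAAAAAH////8BgAAAAAAAAP////+HgAAAAAAAAP/////PgAAAAAAAAP//////gAAAAAAAAP//////gAAAAAAAAH//////wAAAAAAAAH//////4AAAAAAAAD//////8AAAAAAAAB//////8AAAAAAAAB//gAP/8AAAAAAAAA//AAH/+AAAAAAAAA/+AAD/8AAAAAAAAAf+AAD/wAAAAAAAAAf+AAD/AAAAAAAAAAP/AAD8AAAAAAAAAAP/AAH4AAAAAAAAAAP/gAHwAAAA="/>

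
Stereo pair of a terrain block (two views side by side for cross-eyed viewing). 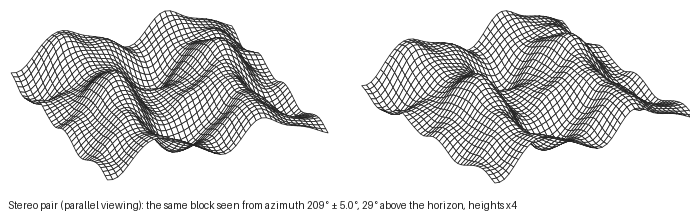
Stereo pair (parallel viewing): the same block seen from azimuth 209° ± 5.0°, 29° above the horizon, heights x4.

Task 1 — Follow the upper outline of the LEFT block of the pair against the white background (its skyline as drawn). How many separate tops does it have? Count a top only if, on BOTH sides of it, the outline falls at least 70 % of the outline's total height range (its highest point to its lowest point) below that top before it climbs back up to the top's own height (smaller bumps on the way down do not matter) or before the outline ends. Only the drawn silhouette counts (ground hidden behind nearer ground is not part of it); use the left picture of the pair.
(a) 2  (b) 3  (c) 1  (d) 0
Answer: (d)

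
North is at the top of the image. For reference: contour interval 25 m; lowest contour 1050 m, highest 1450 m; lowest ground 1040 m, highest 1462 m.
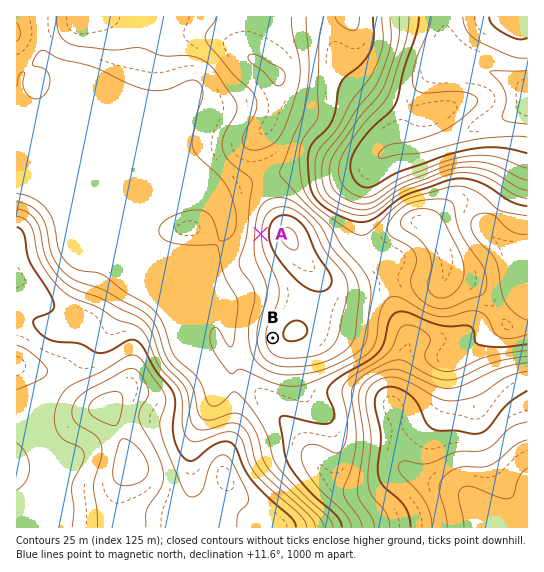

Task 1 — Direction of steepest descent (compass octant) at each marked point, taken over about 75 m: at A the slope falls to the W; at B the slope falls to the W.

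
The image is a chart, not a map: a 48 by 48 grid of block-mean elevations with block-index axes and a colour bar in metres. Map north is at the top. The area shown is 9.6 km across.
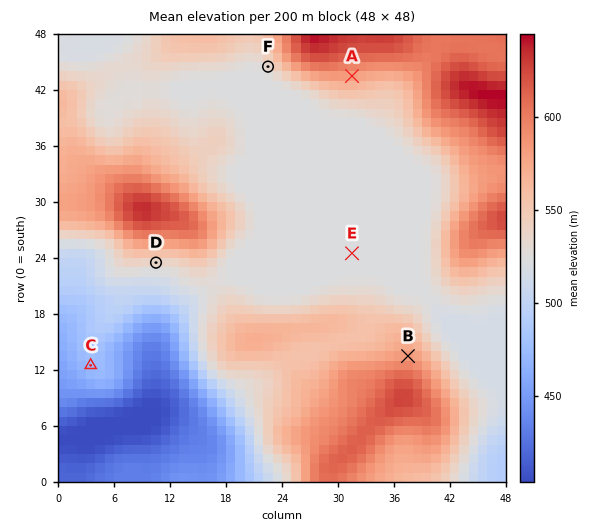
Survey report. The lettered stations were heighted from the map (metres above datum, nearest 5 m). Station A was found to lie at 580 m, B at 585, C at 475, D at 535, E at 520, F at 535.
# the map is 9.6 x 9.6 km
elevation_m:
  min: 405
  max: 645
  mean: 535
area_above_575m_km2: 20.7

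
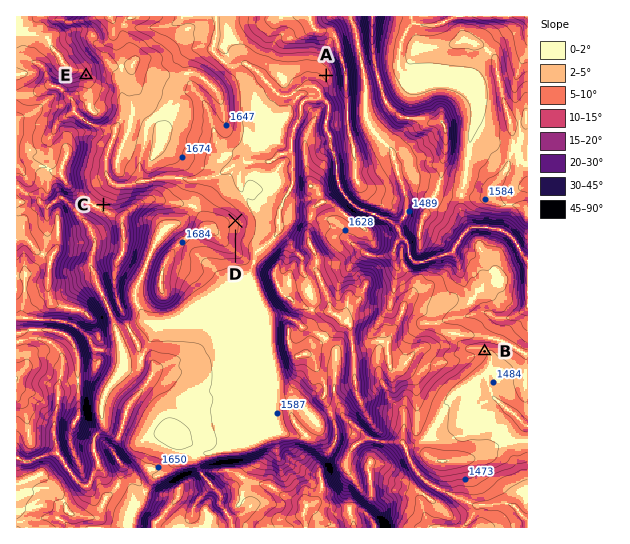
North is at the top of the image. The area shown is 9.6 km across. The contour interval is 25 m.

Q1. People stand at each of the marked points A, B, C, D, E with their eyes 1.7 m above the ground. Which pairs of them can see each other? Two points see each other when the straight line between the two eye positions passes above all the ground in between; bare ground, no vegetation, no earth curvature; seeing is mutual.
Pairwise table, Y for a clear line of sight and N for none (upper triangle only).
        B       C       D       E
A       N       Y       Y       Y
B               N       N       N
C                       N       Y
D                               Y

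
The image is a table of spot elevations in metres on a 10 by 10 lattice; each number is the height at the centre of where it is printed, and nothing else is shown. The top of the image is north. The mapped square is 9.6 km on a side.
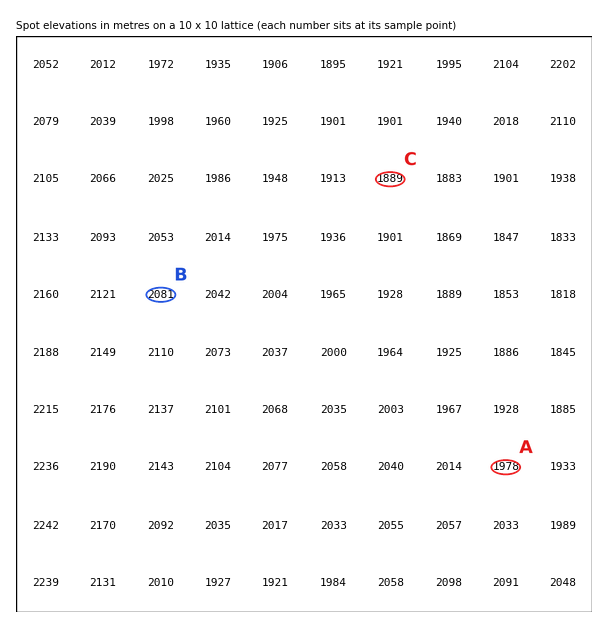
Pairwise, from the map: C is below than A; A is below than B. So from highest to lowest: B A C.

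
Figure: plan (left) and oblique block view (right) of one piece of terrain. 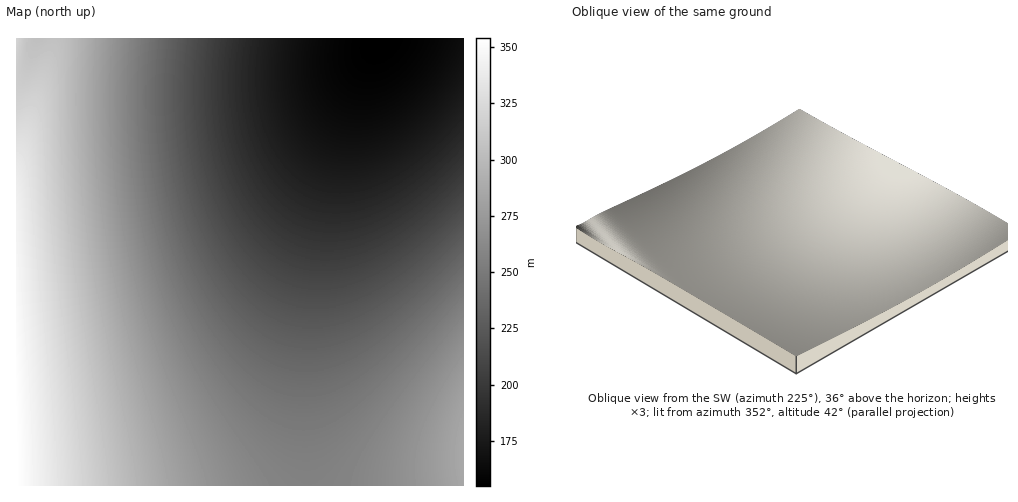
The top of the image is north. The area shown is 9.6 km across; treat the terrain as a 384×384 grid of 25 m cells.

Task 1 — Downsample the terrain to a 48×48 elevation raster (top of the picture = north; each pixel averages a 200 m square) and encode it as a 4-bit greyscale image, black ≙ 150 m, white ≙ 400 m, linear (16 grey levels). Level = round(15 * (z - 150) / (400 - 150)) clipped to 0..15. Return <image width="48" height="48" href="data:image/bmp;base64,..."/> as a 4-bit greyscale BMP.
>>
<image width="48" height="48" href="data:image/bmp;base64,Qk32BAAAAAAAAHYAAAAoAAAAMAAAADAAAAABAAQAAAAAAIAEAAATCwAAEwsAABAAAAAAAAAAAAAAABEREQAiIiIAMzMzAERERABVVVUAZmZmAHd3dwCIiIgAmZmZAKqqqgC7u7sAzMzMAN3d3QDu7u4A////AMzLu6qqmZmIiId3d3d2ZmZmZnd3d3eIiMzLu6qqmZmIiId3d3dmZmZmZnd3d3eIiMzLu6qqmZmIiHd3d3dmZmZmZmd3d3eIiMzLu6qpmZiIiHd3d3ZmZmZmZmd3d3eIiMzLu6qpmZiIiHd3d2ZmZmZmZmZ3d3eIiMy7u6qpmZiIh3d3d2ZmZmZmZmZ3d3d4iMy7u6qpmZiIh3d3dmZmZmZmZmZnd3d4iMy7u6qpmYiIh3d3ZmZmZmZmZmZmd3d4iMy7uqqpmYiId3d3ZmZmZmZmZmZmd3d3iMy7uqqpmYiId3d2ZmZmZmZmZmZmZ3d3iMy7uqqZmYiId3dmZmZmZmZmZmZmZnd3eMy7uqqZmIiHd3dmZmZmVVVVZmZmZmd3eMy7uqqZmIiHd3ZmZmZVVVVVVWZmZmd3d8y7uqqZmIh3d3ZmZmVVVVVVVVVmZmZ3d8y7uqqZmIh3d2ZmZlVVVVVVVVVWZmZnd8y7uqmZmIh3d2ZmZVVVVVVVVVVVZmZmd8y7qqmZiIh3dmZmVVVVVVVVVVVVVWZmZ8u7qqmZiId3dmZlVVVVVEREVVVVVVZmZ8u7qqmZiId3ZmZVVVVUREREREVVVVVmZsu7qqmZiId3ZmZVVVVERERERERFVVVWZsu7qqmYiHd3ZmVVVUREREREREREVVVVZsu7qpmYiHd2ZmVVVURERERERERERFVVVsu7qpmYiHd2ZlVVVEREREREREREREVVVcu7qpmYiHd2ZlVVREREQzMzMzRERERVVcu6qpmYh3dmZlVURERDMzMzMzM0RERFVcu6qpmIh3dmZVVUREQzMzMzMzMzNEREVcu6qpmIh3dmZVVEREMzMzMzMzMzM0RERcu6qpmIh3dmVVVERDMzMzMzMzMzMzNERLu6qZmIh3ZmVVVERDMzMzIiIiMzMzM0RLu6qZmId3ZmVVREQzMzMiIiIiIiMzMzRLu6qZmId3ZmVVREQzMzIiIiIiIiIzMzNLu6qZmId3ZlVVREMzMyIiIiIiIiIiMzM7u6qZmId3ZlVUREMzMiIiIiIiIiIiIzM7u6qZiId2ZlVURDMzMiIiIiIiIiIiIjM7uqqZiId2ZlVURDMzIiIiIRERESIiIiM7uqqZiId2ZlVURDMzIiIiEREREREiIiI7uqqZiId2ZlVERDMyIiIhERERERESIiIruqqZiId2ZlVEQzMyIiIREREREREREiIruqqZiHd2ZVVEQzMyIiIRERERERERESIqqqqZiHd2ZVVEQzMyIiERERERERERERIqqqqZiHd2ZVVEQzMiIiEREREREREREREqqqqZiHd2ZVVEQzMiIiEREREREREREREaqqqZiHd2ZVVEQzMiIiEREREQABEREREaqqqZiHd2ZVVEQzMiIhEREREAAAAREREaqqmZiHd2ZVVEQzMiIhEREREAAAABEREaqqmZiId2ZlVEQzMiIhERERAAAAAAEREamZmZiId2ZlVEQzMiIiERERAAAAAAEREamZmZiId2ZlVEQzMyIiERERAAAAAAAREQ=="/>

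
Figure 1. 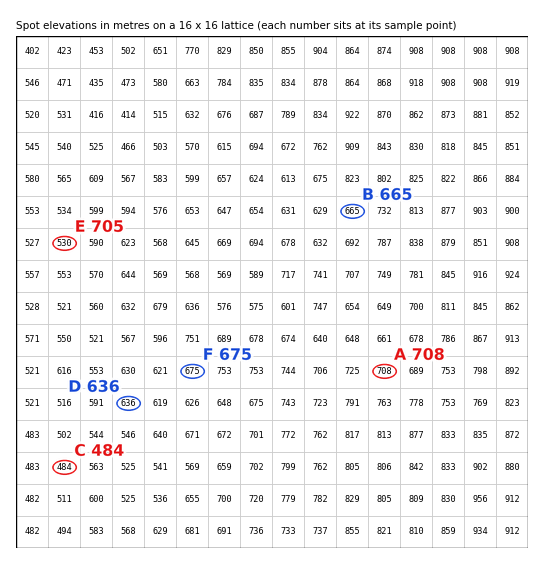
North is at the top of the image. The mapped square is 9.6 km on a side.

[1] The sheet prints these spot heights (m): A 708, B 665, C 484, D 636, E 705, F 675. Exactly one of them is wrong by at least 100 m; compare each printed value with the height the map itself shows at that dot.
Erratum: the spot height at E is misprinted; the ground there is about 530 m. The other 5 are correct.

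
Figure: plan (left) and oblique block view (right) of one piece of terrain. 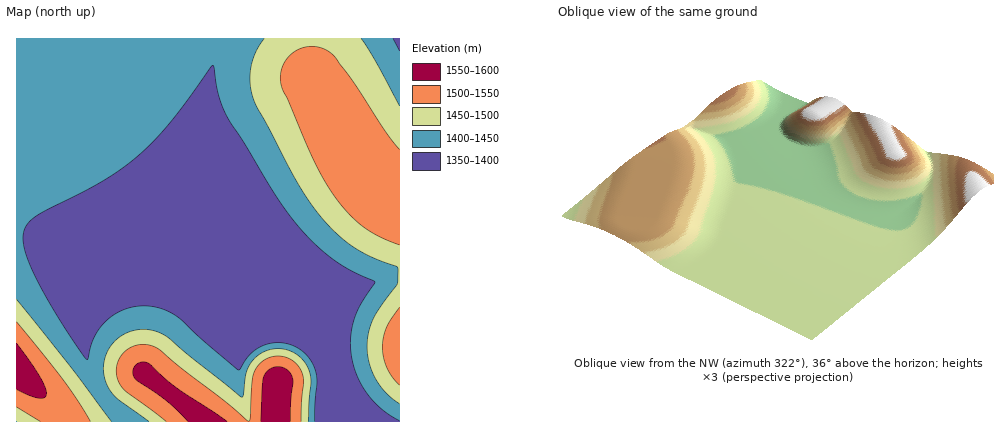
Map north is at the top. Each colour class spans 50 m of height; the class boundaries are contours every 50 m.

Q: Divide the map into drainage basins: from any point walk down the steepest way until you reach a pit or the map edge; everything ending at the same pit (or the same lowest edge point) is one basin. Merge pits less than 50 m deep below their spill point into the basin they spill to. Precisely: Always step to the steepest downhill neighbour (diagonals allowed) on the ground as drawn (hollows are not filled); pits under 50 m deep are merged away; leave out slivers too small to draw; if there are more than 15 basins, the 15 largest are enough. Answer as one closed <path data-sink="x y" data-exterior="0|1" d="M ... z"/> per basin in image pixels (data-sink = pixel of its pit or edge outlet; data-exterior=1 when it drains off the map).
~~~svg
<path data-sink="346 422" data-exterior="1" d="M312 38l-296 0 0 332 46 42 4 10 334 0 0-206-26-6-23-20-19-28-41-76 0-16 7-10 14-6z"/><path data-sink="400 38" data-exterior="1" d="M400 38l-86 0-2 16-14 6-8 12 1 14 50 90 25 28 12 8 16 4 6 0z"/><path data-sink="16 422" data-exterior="1" d="M16 371l0 51 48 0 1-4-3-6z"/>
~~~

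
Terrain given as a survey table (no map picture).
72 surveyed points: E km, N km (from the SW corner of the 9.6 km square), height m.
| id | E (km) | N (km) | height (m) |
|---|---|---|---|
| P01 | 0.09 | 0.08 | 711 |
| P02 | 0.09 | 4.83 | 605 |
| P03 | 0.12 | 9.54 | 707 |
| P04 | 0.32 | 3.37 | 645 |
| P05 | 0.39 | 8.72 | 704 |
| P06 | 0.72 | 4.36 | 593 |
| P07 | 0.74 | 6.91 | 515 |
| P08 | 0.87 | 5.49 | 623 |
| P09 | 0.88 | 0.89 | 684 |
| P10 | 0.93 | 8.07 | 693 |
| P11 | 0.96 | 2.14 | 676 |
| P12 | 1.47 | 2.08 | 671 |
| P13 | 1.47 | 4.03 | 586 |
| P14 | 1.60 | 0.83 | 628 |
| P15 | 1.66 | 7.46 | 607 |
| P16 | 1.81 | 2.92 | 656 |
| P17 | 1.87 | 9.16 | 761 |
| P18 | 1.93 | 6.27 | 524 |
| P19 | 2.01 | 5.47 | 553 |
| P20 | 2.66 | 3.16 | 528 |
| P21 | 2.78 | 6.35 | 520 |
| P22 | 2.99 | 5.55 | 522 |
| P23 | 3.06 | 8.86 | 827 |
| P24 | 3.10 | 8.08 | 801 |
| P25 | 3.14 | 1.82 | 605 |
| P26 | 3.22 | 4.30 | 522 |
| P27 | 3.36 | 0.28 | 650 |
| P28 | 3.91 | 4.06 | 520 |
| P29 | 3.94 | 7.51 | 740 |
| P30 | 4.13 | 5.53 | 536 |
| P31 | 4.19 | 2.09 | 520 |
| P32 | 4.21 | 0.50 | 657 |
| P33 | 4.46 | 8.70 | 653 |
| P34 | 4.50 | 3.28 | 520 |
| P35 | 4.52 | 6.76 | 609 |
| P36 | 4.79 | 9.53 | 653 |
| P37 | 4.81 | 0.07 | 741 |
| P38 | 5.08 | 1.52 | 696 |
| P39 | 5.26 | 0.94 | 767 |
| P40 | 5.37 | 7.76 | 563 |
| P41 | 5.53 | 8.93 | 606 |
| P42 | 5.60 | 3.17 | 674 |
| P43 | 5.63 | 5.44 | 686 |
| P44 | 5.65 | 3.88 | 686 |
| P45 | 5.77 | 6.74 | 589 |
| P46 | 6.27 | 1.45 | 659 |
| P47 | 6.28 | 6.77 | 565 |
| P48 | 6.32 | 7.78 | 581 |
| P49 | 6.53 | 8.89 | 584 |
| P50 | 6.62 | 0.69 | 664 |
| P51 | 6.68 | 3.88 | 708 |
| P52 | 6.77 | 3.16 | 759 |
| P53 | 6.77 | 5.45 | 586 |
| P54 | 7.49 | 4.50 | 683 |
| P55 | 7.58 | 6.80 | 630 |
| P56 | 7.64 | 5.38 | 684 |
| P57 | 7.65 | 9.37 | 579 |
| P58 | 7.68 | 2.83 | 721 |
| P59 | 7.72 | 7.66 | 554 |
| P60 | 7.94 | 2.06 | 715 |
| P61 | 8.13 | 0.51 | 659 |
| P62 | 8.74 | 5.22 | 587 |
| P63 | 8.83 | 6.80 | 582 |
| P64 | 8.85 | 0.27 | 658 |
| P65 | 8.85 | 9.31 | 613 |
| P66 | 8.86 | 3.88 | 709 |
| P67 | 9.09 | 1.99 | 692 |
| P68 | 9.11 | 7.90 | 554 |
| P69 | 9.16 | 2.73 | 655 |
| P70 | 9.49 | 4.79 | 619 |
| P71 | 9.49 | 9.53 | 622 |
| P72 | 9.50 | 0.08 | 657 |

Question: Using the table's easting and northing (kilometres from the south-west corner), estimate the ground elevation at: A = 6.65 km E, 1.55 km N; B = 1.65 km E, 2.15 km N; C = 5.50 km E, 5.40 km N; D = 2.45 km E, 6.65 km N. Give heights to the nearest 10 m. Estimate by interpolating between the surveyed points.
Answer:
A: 640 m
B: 670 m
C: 700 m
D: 530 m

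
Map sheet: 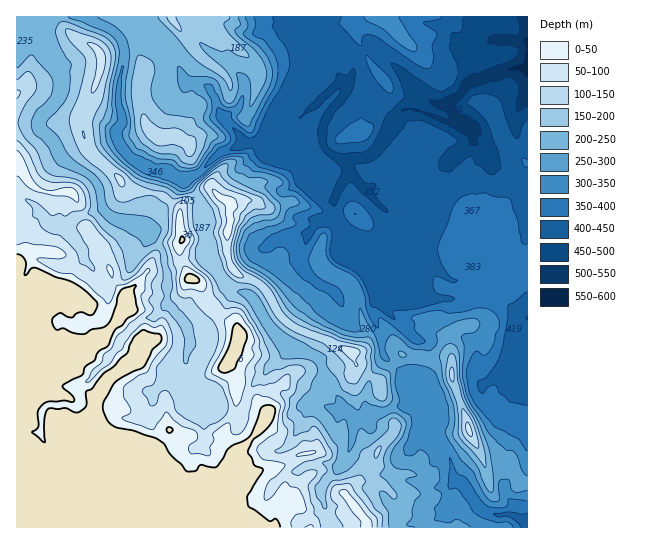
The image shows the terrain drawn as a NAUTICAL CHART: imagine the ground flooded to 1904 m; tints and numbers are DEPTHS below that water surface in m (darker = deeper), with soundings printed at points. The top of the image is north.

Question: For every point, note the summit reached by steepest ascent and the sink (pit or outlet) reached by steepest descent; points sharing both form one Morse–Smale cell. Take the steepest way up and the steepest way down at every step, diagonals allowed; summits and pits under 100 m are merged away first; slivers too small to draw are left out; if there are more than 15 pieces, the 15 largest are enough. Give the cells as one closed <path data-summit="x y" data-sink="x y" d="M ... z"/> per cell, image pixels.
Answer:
<path data-summit="213 495" data-sink="527 67" d="M87 16l-71 1 0 510 351 1 0-7-22-28 15-15 3-8 12-11 4-10 17-20-15-34 0-16 12-14-8-8-14 20-6 18 0 11 4 8-6 6-6 0-10-9-6-2 0-6-16-26-5-16-6-5-20-5-26-26-15-28-6-4-12-2-14-13-13-24-5-43-6-16-12-15-18-8-14-1-8-4-12-7-12-13-5-16 7-9-4-16 0-23 5-21-1-20-12-13-18-8z"/><path data-summit="213 495" data-sink="527 67" d="M297 16l-11 0-5 9 14 33 27 15 15 0 6 8-34 28-24 25 18 12 20 33 1 16 11 6-2 2 4 12-2 8-16-2-11 13-8 20 0 5 5 12 12 12 17 8 6-8 11-24 4-4 4-2 11 7 7 0 8-3 5-6 2 7 13 15 8 16 12 8 36 2 16-4 10 0 20 9 14 13 3 1-5 2-7 10-8 40 9 13 7 3-5 9-3 12 3 8 12 10 1-356-21 0-38 14-14 16-8 5-8 1-5 11-20-7-9 0-14 16-12 21-10 10-27 4-17-11-2-7 0-15 6-14 18-22 1-9 5-11-1-13-26-27z"/><path data-summit="227 231" data-sink="527 67" d="M285 135l-10 1-6 5-26 2-8 5-10 3-11 6-13 15-17 7 16 22 8 53 13 24 14 13 12 2 6 4 15 28 26 26 23 6 3 4 7 18 14 24 0 6 6 2 10 9 6 0 6-6-4-8 0-11 6-18 13-18-3-22-8-20 0-8 11-26 0-17 5-12-12 6-7 0-11-7-4 2-4 4-11 24-6 8-17-8-12-12-5-12 0-5 8-20 11-13 16 2 2-8-4-12 2-2-11-6-1-16-20-33z"/><path data-summit="161 138" data-sink="527 67" d="M285 16l-196 0 4 5 18 8 12 13 1 20-5 21 0 23 4 16-7 9 0 4 9 18 8 7 20 11 14 1 16 8 18-8 13-15 11-6 10-3 8-5 26-2 6-5 10-1 24-26 34-28-6-8-15 0-27-15-4-13-10-16z"/><path data-summit="385 17" data-sink="527 67" d="M493 16l-195 0 1 3 16 5 11 7 25 24 2 8 0 8-5 11-1 9-18 22-6 14 0 15 2 7 17 11 24-3 13-11 12-21 14-16 9 0 20 7 5-11 8-1 8-5 14-16 38-14 20-1 1-26-33-3-2-4z"/><path data-summit="469 430" data-sink="527 67" d="M390 253l-6 13 0 17-11 26 0 8 7 14 4 26 10 8 8-10 23 4 24 0 3 3 0 17 15 40 2 14 12 21 3 9 26 0 3 4 3 16 2 2 9 0 1-59-6-3-9-10-1-10 7-16-8-6-7-11 8-40 3-6 9-6-3-1-14-13-20-9-10 0-16 4-36-2-12-8-5-12z"/><path data-summit="213 495" data-sink="527 527" d="M394 365l-13 14 0 16 15 34-17 20-4 10-12 11-3 8-15 15 22 28 1 6 159 1 1-2-5-5-10-6-19 0-15-7-12-19-14-11-2-17-15-28 0-15-19-20-10-20z"/><path data-summit="469 430" data-sink="527 527" d="M405 355l-5 2-5 9 12 12 10 20 19 20 0 15 15 28 2 17 14 11 10 17 6 5 11 4 19 0 14 10 1-39-10-1-2-2-3-16-3-4-26 0-3-9-12-21-2-14-15-40 0-17-6-5-21 2z"/><path data-summit="213 495" data-sink="527 67" d="M527 16l-33 0 1 22 3 2 29 1z"/>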